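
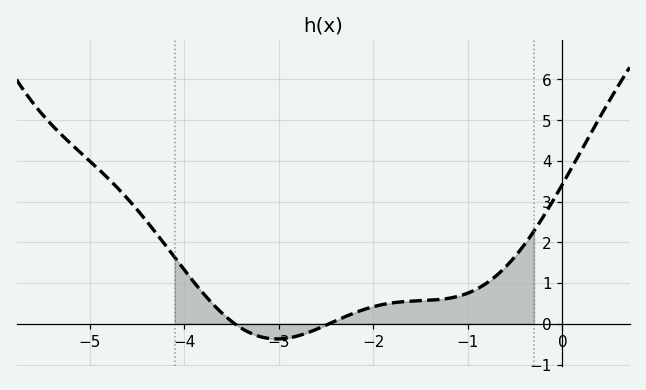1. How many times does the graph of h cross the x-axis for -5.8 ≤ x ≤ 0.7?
2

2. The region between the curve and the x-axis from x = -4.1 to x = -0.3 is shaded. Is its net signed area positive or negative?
positive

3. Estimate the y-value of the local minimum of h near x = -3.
-0.4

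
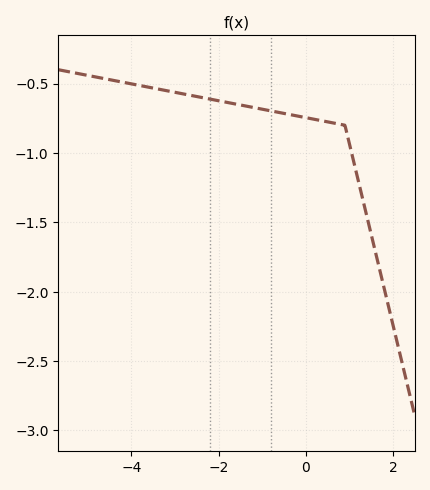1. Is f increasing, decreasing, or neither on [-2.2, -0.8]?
decreasing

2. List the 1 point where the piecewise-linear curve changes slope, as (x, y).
(0.9, -0.8)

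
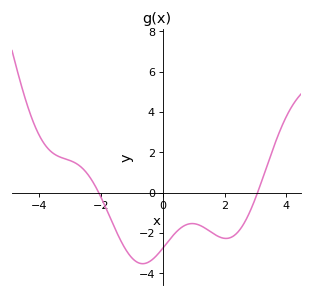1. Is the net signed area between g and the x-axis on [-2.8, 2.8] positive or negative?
negative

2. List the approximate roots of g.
-2, 3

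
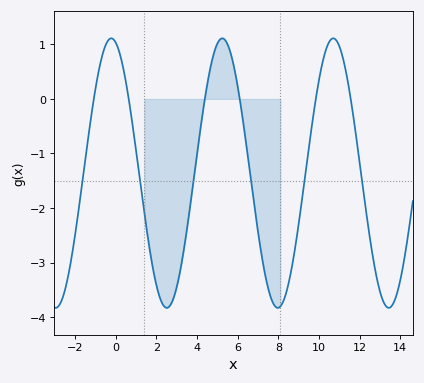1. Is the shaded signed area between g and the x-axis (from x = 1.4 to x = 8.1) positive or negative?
negative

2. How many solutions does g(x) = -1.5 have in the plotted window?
6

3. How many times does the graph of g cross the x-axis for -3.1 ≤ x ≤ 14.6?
6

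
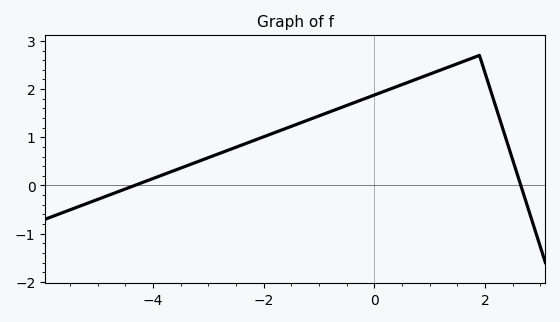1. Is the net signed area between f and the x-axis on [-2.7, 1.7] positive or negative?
positive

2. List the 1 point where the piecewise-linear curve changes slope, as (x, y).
(1.9, 2.7)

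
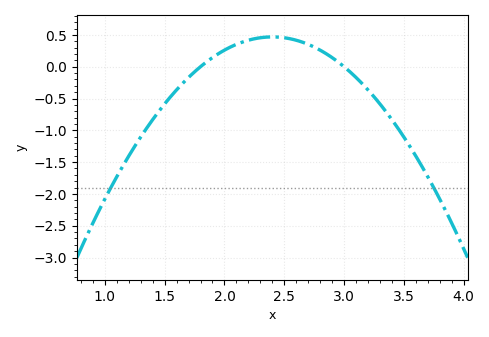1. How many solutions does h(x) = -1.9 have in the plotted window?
2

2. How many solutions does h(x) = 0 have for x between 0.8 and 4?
2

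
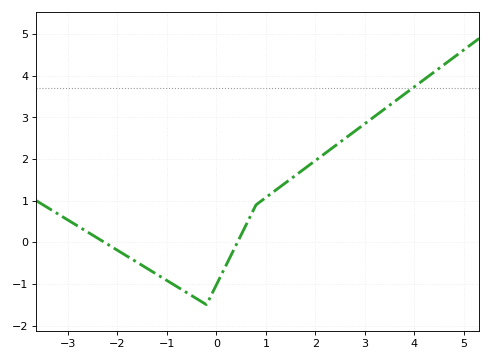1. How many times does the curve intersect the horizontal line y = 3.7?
1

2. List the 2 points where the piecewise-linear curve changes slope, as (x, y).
(-0.2, -1.5); (0.8, 0.9)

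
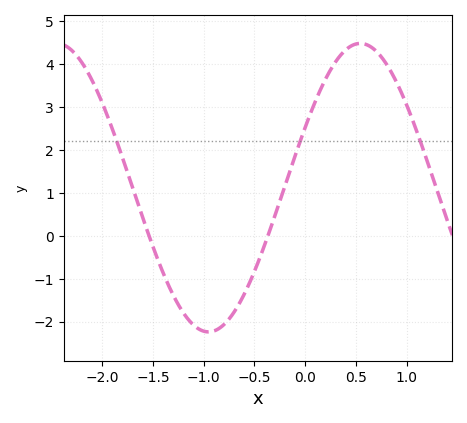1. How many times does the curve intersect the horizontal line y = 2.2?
3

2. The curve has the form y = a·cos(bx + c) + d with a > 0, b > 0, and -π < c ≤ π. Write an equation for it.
y = 3.36cos(2.1x - 1.14) + 1.12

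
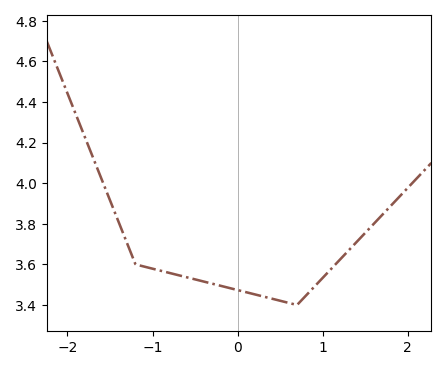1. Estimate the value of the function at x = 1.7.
3.84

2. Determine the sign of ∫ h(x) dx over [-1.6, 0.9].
positive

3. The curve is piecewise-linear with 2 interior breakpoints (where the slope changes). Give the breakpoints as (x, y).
(-1.2, 3.6); (0.7, 3.4)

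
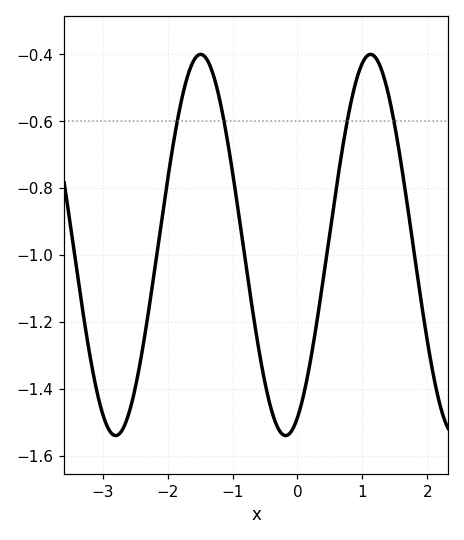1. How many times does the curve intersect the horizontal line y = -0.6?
4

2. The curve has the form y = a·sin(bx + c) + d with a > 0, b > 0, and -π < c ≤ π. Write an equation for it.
y = 0.57sin(2.4x - 1.1) - 0.97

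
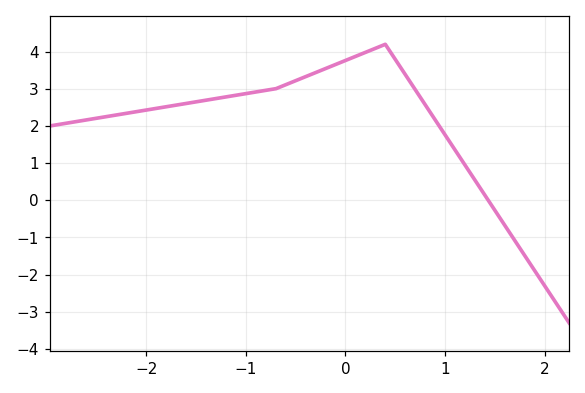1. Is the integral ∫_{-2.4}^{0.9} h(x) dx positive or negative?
positive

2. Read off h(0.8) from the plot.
2.6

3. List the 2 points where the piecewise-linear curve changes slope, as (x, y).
(-0.7, 3); (0.4, 4.2)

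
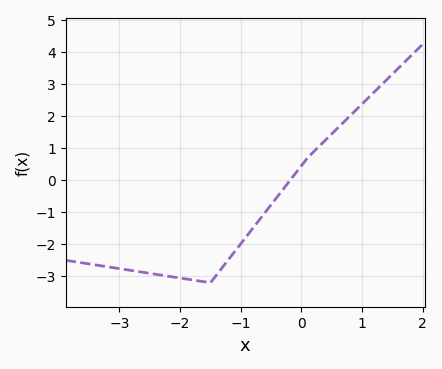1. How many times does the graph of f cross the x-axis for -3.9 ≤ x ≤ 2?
1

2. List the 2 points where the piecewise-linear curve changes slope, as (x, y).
(-1.5, -3.2); (0.1, 0.7)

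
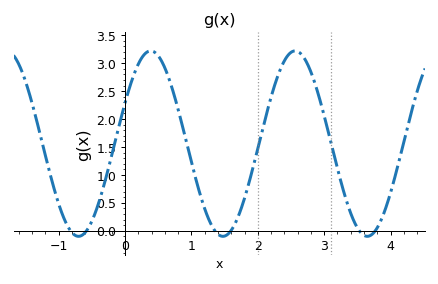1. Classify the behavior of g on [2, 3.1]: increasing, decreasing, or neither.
neither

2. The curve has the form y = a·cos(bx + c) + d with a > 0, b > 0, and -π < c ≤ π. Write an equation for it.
y = 1.66cos(2.9x - 1.1) + 1.56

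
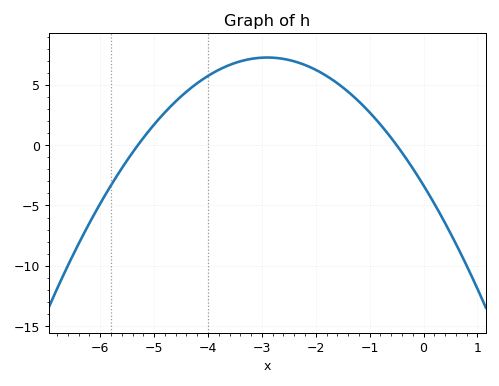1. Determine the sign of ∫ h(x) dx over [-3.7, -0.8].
positive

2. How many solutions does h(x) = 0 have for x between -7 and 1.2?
2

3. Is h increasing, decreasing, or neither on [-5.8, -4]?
increasing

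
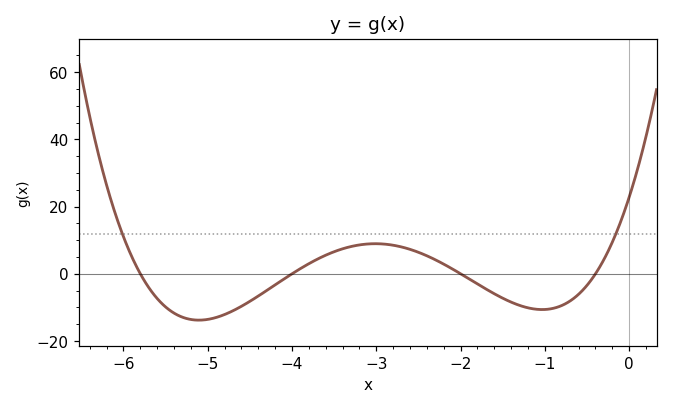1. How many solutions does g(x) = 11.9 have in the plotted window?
2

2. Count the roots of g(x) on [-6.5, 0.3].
4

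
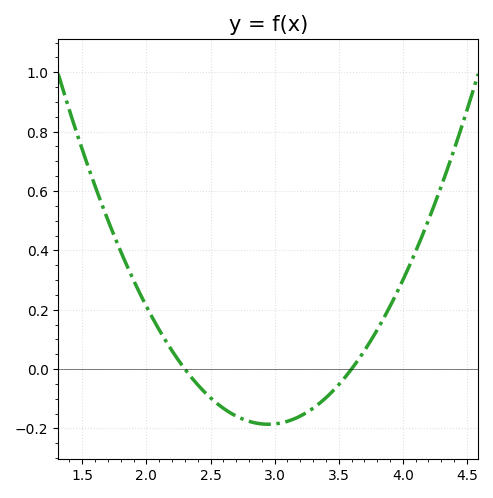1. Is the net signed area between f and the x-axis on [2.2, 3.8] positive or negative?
negative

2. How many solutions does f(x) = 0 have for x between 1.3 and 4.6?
2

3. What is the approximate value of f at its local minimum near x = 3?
-0.18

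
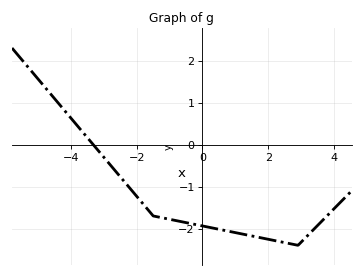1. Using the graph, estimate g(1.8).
-2.2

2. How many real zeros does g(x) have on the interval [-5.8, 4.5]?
1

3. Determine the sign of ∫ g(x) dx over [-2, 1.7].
negative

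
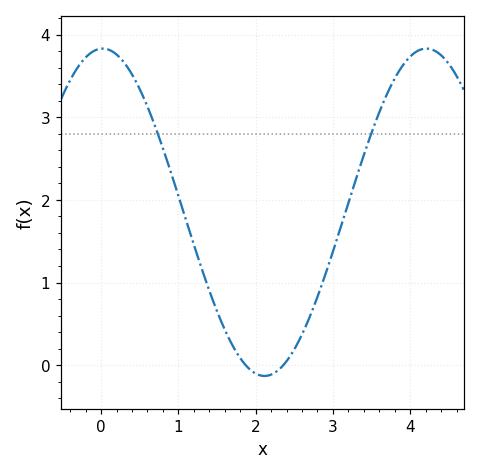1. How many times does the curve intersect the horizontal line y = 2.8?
2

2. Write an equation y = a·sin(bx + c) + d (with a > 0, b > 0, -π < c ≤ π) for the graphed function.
y = 1.98sin(1.5x + 1.5) + 1.85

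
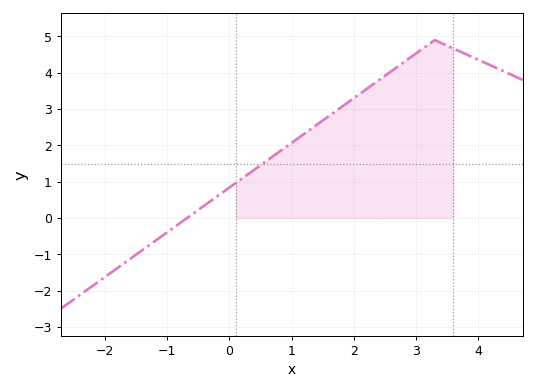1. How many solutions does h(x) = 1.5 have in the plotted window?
1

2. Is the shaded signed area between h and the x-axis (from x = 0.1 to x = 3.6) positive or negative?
positive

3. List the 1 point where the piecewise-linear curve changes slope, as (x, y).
(3.3, 4.9)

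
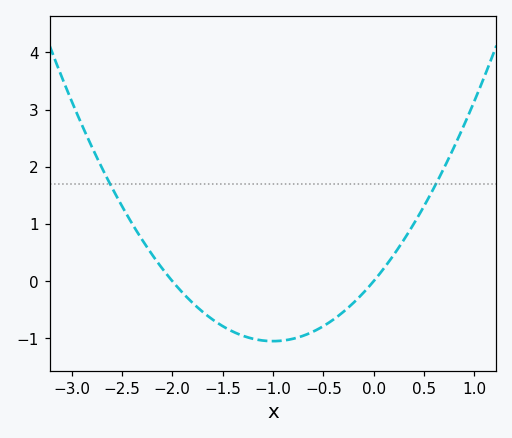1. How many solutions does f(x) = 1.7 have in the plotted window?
2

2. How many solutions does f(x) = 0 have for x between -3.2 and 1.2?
2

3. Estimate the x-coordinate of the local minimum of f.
-1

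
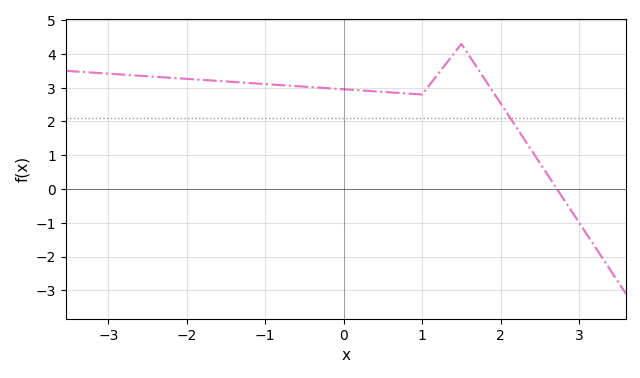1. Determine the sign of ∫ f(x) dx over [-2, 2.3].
positive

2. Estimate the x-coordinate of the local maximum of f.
1.5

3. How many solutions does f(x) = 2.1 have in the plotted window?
1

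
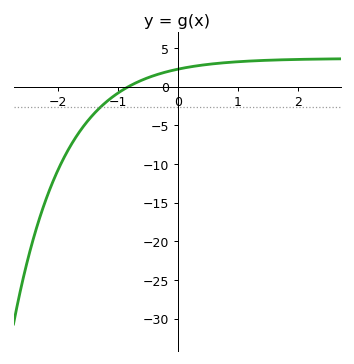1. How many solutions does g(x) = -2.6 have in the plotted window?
1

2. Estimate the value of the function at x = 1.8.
3.47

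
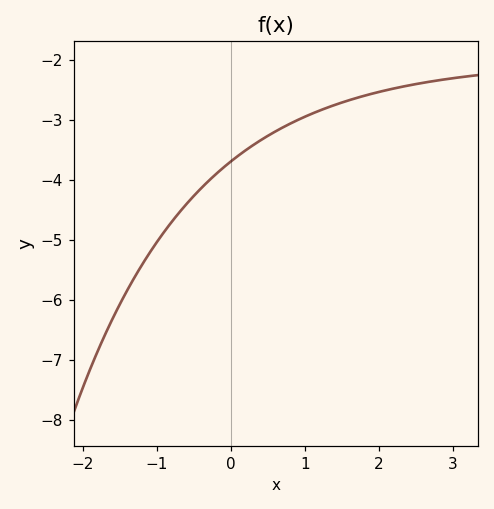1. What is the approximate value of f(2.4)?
-2.43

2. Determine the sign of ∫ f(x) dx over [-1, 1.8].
negative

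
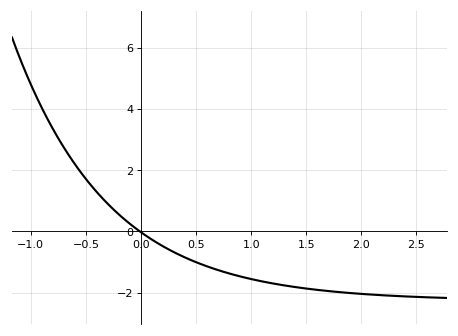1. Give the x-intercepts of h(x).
-0.012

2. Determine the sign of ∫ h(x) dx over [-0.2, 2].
negative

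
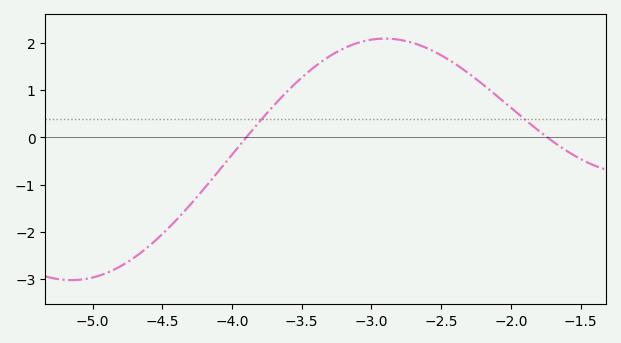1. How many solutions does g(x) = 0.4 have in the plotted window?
2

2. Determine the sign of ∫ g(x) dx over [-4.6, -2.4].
positive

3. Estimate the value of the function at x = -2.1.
0.879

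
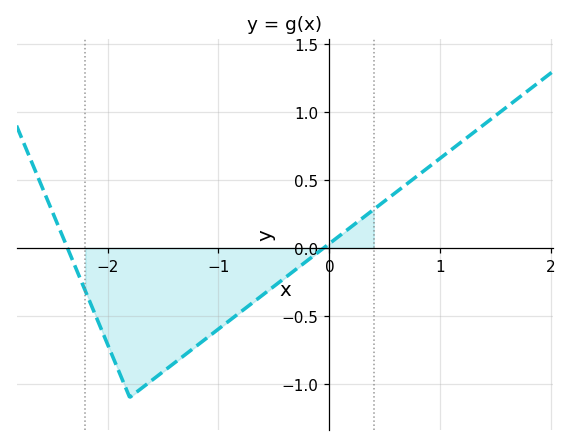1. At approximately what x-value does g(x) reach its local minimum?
-1.8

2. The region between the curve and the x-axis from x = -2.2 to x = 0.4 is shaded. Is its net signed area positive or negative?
negative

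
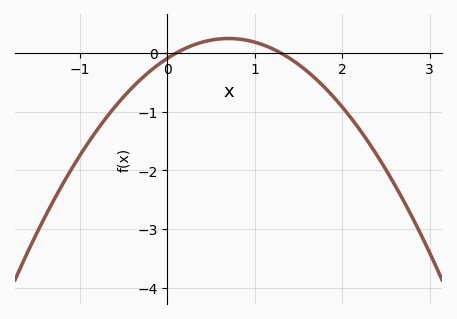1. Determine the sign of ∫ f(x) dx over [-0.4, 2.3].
negative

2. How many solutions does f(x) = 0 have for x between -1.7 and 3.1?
2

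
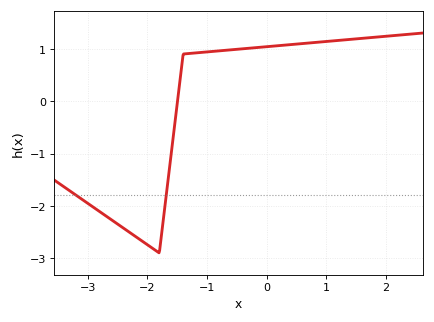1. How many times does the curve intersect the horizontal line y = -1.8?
2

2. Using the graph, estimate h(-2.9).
-2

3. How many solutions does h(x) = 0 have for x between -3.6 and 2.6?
1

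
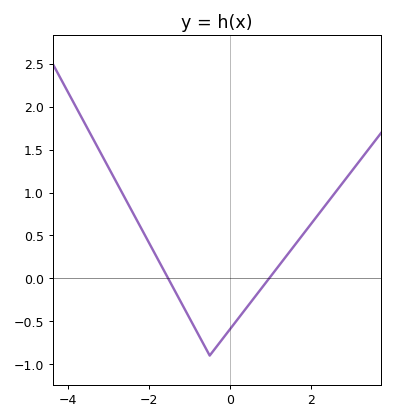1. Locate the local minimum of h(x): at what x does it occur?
-0.4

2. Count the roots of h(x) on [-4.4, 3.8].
2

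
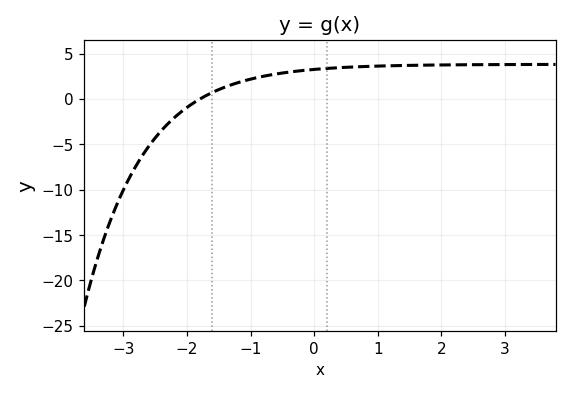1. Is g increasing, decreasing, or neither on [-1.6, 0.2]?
increasing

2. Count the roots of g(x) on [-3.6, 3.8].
1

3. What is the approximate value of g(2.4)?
4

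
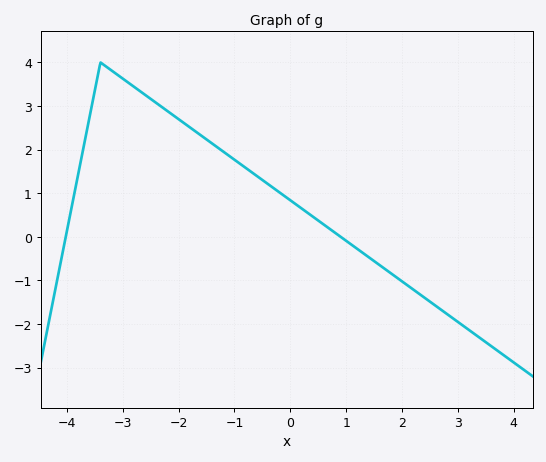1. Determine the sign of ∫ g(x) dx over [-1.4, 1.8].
positive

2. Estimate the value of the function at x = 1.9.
-0.9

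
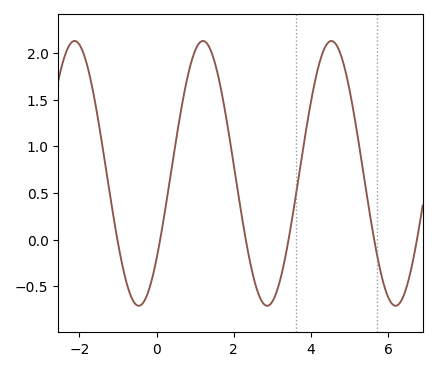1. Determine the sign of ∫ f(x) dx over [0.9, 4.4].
positive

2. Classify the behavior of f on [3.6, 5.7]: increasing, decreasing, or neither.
neither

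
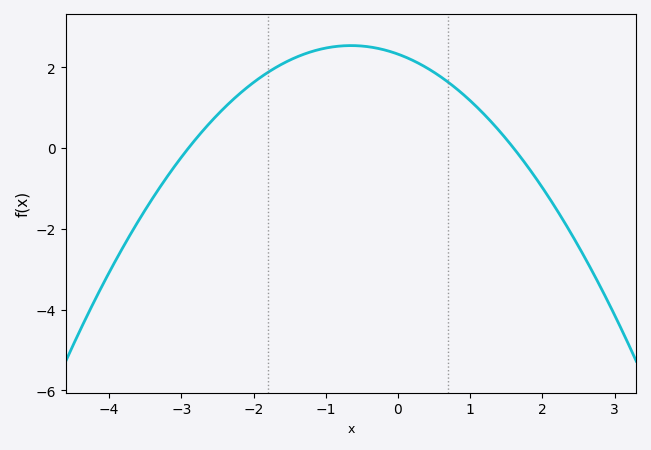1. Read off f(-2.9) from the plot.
0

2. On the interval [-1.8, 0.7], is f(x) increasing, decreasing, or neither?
neither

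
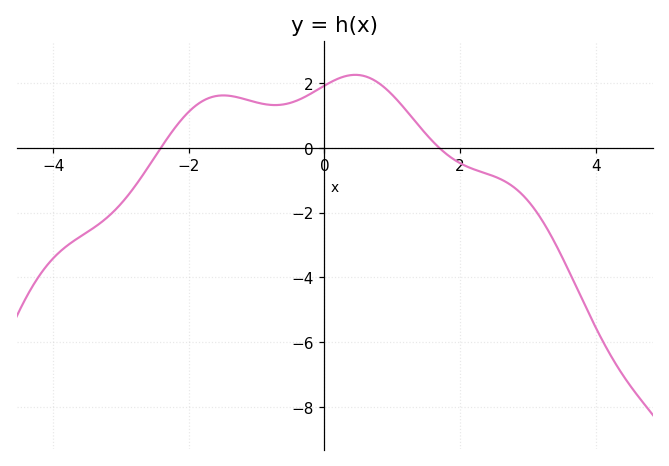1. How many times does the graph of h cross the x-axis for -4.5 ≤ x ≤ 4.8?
2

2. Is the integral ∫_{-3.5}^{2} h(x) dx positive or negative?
positive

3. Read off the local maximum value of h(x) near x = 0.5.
2.2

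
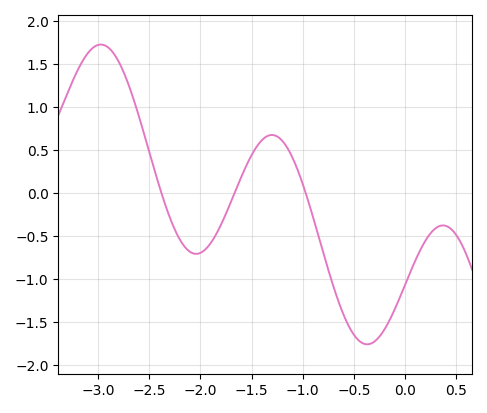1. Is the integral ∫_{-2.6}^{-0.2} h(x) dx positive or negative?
negative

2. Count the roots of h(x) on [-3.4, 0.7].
3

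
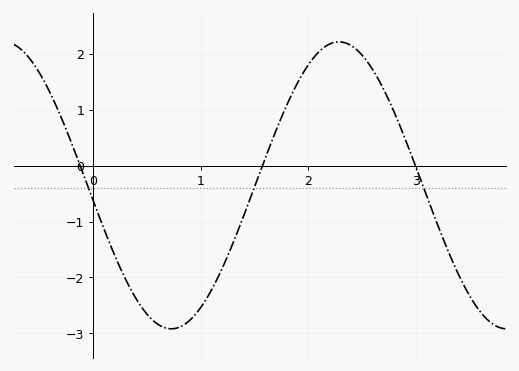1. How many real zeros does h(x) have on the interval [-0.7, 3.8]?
3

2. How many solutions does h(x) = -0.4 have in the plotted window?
3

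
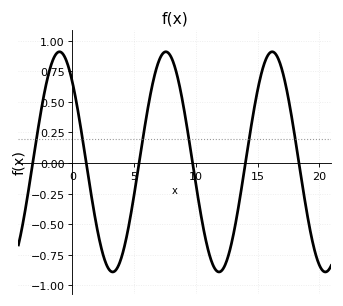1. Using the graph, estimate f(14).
0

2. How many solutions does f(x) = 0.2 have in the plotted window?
6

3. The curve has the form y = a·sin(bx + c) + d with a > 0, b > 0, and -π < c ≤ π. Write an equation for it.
y = 0.9sin(0.73x + 2.3) + 0.01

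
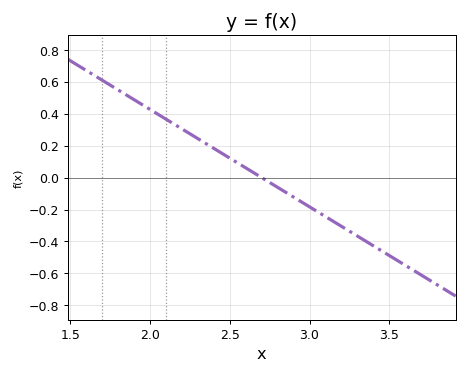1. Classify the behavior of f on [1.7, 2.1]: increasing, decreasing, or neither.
decreasing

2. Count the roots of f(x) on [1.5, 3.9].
1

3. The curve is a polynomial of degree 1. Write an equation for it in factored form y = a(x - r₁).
y = -0.61(x - 2.7)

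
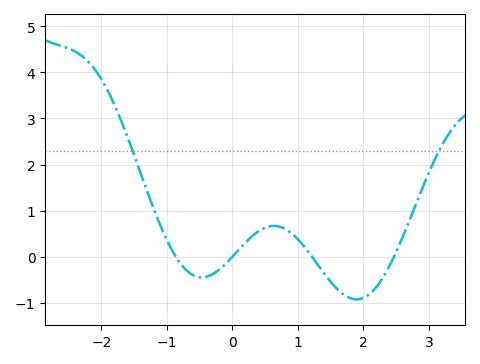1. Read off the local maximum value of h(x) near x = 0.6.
0.668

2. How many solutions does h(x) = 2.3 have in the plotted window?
2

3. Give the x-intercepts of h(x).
-0.863, 0, 1.21, 2.47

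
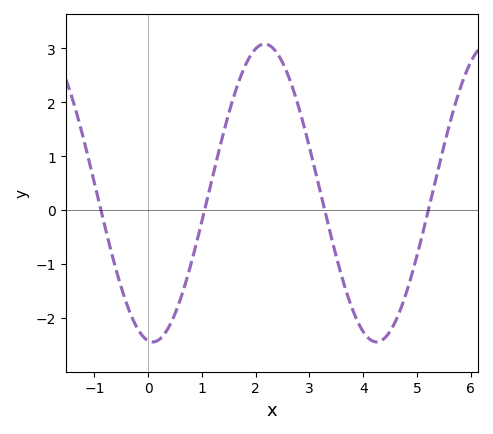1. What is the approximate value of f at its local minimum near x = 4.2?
-2.4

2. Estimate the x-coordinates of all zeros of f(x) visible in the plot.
-0.8, 1, 3.2, 5.2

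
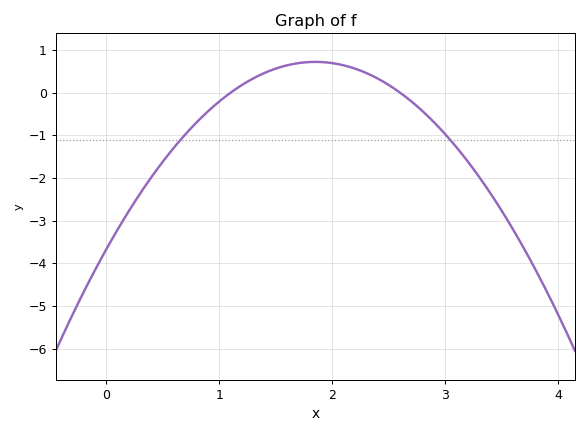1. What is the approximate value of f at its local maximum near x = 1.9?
0.7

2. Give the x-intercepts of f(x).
1.1, 2.6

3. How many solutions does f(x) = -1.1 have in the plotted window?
2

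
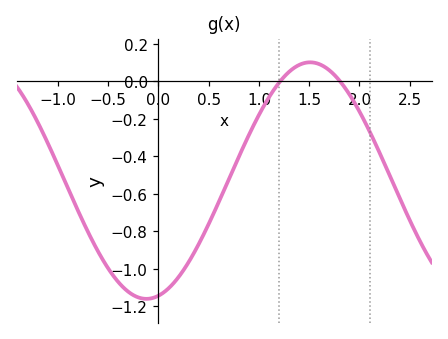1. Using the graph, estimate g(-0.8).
-0.69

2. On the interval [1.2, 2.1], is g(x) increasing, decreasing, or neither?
neither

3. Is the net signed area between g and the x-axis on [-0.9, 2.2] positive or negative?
negative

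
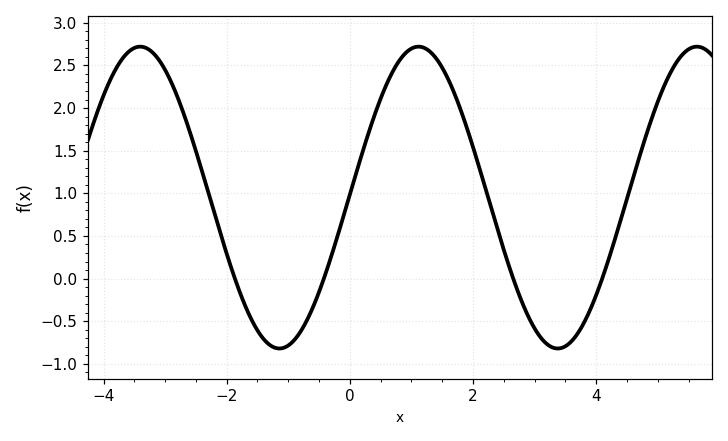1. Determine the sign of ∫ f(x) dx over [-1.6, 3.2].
positive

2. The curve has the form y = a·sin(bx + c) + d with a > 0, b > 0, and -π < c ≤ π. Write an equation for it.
y = 1.77sin(1.39x + 0.02) + 0.95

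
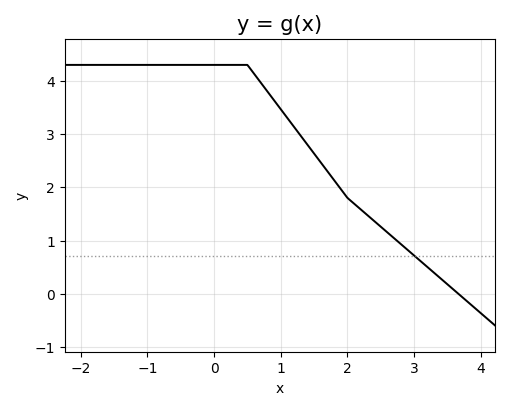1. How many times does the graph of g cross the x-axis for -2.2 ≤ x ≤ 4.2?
1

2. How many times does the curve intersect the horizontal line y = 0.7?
1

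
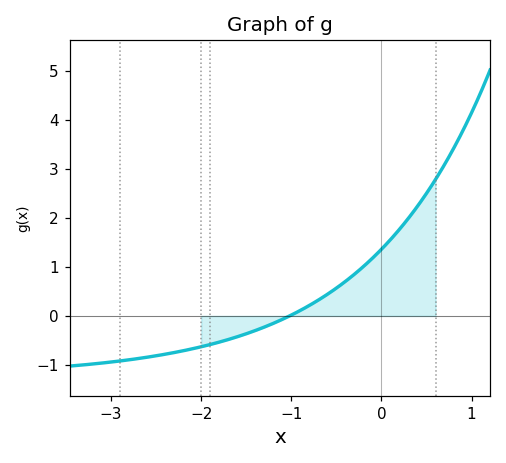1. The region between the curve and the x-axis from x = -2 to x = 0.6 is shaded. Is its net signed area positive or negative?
positive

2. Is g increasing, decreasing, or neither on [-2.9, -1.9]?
increasing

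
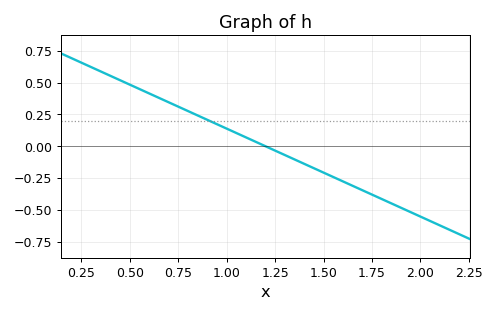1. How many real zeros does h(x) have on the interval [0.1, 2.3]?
1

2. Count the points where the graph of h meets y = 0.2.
1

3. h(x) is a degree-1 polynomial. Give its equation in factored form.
y = -0.69(x - 1.2)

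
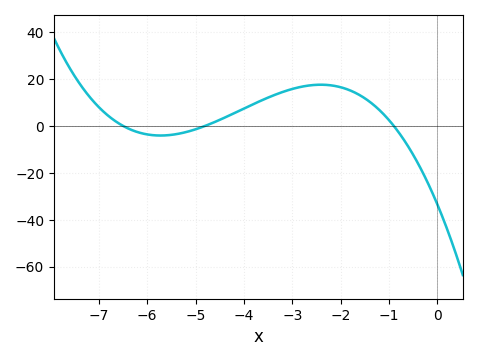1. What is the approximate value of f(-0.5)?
-12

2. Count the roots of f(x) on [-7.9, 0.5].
3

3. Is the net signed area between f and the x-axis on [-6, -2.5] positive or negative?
positive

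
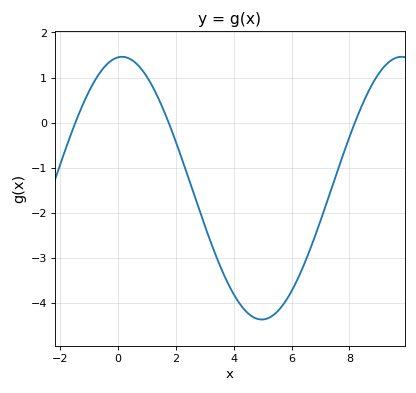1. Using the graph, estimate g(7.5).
-1.2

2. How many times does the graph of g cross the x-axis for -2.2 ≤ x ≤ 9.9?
3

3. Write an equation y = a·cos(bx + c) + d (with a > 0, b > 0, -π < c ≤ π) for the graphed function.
y = 2.91cos(0.65x - 0.09) - 1.45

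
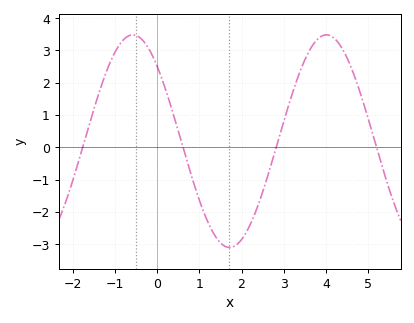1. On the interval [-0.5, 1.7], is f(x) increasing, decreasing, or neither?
decreasing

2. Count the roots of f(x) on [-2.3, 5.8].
4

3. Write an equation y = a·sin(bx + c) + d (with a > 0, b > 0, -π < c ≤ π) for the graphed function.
y = 3.29sin(1.37x + 2.36) + 0.19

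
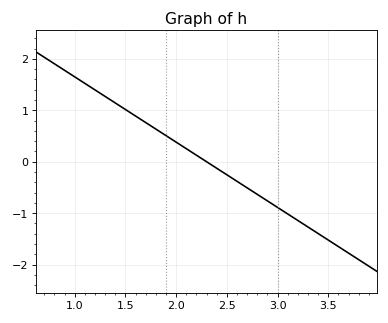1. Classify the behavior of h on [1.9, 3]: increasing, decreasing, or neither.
decreasing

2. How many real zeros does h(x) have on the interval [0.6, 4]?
1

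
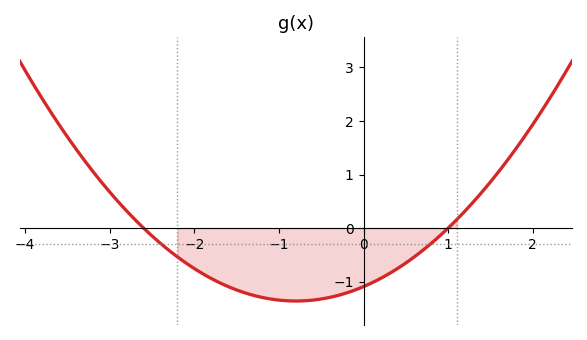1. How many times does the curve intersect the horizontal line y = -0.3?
2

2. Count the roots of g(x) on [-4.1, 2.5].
2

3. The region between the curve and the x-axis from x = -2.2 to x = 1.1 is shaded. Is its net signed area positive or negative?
negative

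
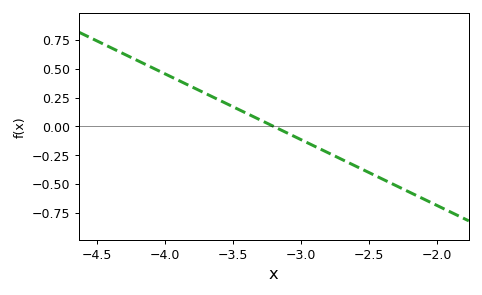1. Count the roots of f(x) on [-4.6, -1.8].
1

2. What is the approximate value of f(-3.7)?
0.28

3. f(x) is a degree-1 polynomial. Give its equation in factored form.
y = -0.57(x + 3.2)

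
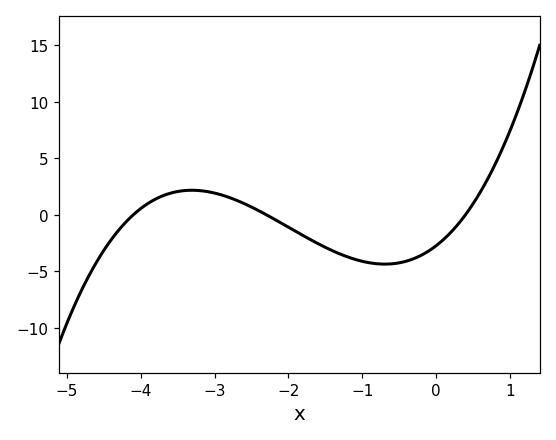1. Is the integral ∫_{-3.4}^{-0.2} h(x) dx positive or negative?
negative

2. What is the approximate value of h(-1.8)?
-2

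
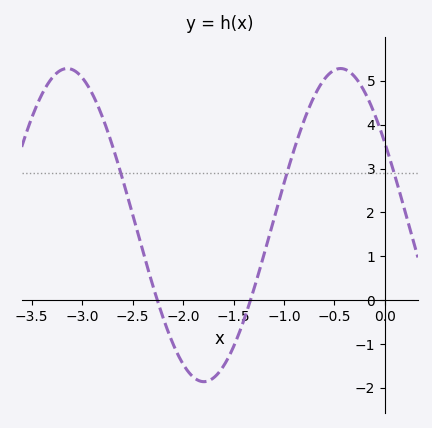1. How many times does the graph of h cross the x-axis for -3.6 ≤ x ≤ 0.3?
2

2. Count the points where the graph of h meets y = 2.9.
3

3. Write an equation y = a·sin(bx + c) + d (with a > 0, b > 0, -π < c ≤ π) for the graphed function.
y = 3.57sin(2.3x + 2.6) + 1.71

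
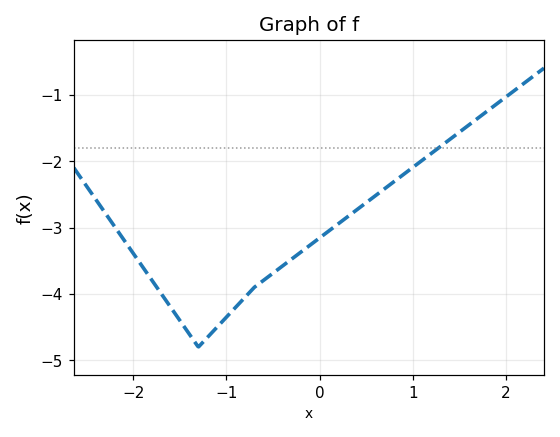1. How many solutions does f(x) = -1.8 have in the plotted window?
1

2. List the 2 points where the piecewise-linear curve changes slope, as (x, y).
(-1.3, -4.8); (-0.7, -3.9)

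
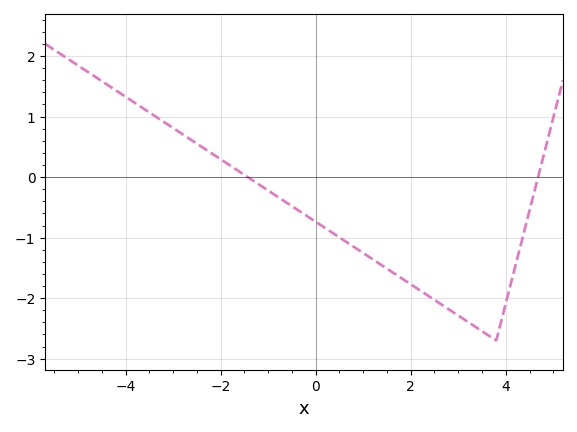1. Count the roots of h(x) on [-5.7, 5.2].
2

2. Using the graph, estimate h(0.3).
-0.9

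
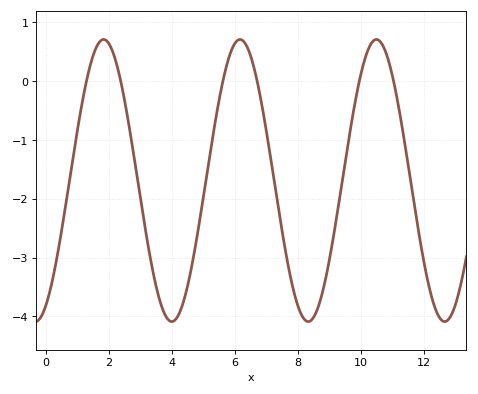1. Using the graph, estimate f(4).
-4.09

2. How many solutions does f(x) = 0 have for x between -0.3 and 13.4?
6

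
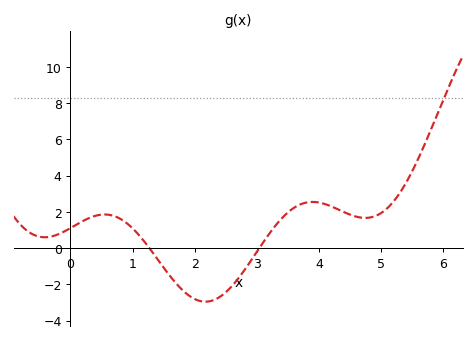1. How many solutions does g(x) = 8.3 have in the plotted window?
1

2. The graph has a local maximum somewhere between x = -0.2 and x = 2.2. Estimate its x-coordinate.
0.5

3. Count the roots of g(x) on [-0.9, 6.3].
2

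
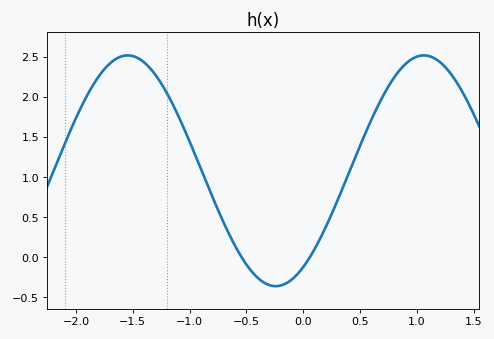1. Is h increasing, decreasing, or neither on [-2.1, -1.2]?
neither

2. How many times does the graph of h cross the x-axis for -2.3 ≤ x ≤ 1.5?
2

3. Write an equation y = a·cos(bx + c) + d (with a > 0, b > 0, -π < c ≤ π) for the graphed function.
y = 1.44cos(2.41x - 2.56) + 1.08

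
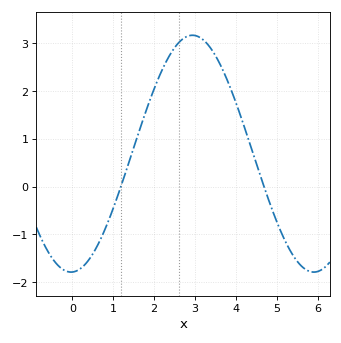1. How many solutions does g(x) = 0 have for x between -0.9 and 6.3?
2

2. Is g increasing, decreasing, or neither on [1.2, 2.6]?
increasing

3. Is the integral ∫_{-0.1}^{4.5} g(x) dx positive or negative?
positive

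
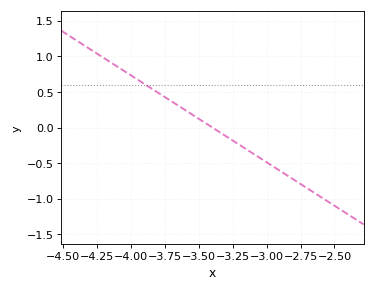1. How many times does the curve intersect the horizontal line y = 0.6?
1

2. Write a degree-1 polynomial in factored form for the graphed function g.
y = -1.22(x + 3.4)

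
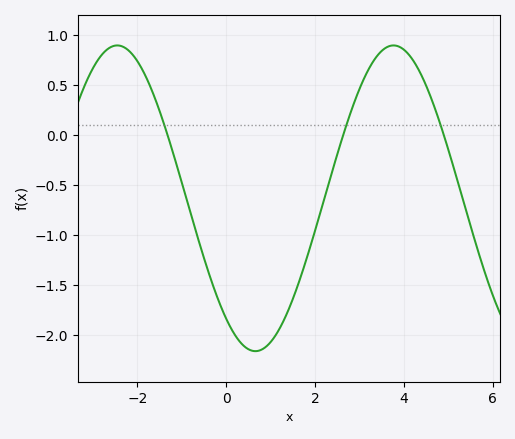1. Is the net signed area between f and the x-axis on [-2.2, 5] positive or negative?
negative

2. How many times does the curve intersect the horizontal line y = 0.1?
3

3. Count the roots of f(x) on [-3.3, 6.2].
3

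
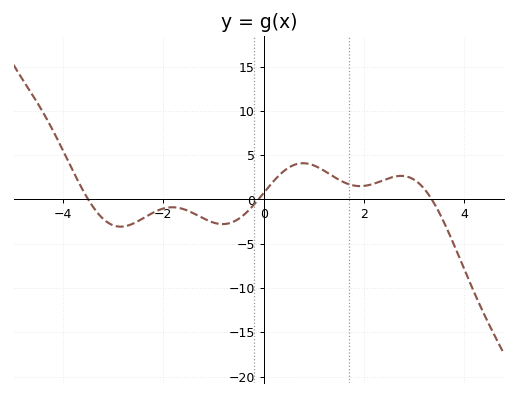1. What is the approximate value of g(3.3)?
0.435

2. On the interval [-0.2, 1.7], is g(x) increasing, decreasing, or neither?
neither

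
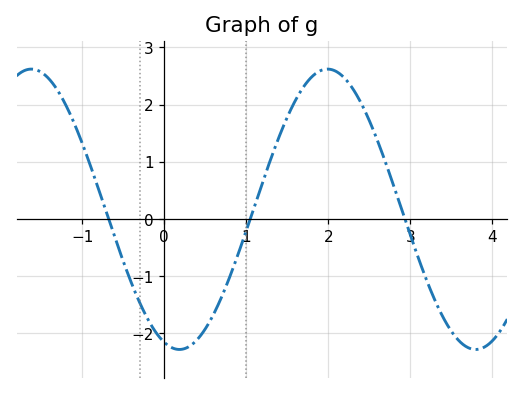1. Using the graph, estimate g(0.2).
-2.3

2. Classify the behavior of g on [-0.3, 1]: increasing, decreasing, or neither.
neither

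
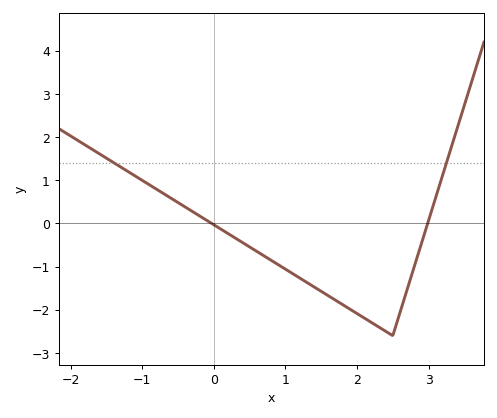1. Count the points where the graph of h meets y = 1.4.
2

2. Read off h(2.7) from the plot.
-1.5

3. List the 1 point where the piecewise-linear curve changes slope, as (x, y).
(2.5, -2.6)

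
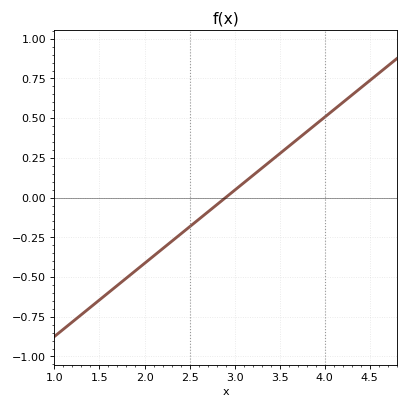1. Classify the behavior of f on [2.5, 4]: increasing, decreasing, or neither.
increasing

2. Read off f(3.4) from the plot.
0.23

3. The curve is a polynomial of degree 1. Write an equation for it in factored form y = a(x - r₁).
y = 0.46(x - 2.9)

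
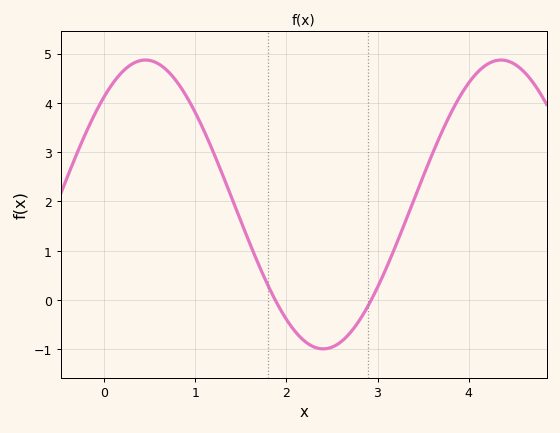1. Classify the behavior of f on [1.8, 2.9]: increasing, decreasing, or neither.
neither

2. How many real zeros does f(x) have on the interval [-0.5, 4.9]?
2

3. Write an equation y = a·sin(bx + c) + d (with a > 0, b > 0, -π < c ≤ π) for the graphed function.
y = 2.93sin(1.6x + 0.84) + 1.94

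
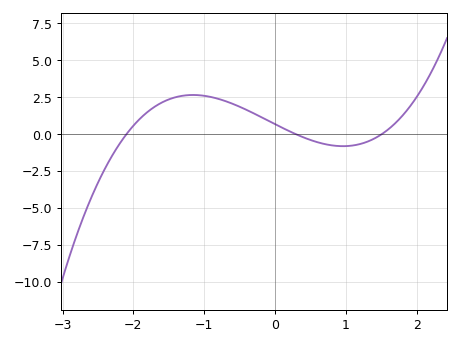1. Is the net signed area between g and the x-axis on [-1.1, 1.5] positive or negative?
positive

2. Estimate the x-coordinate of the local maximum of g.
-1.16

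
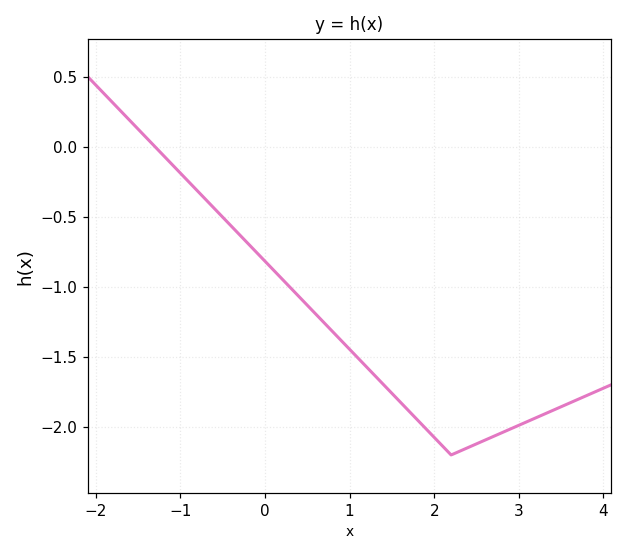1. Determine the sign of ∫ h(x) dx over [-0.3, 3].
negative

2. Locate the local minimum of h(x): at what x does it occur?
2.2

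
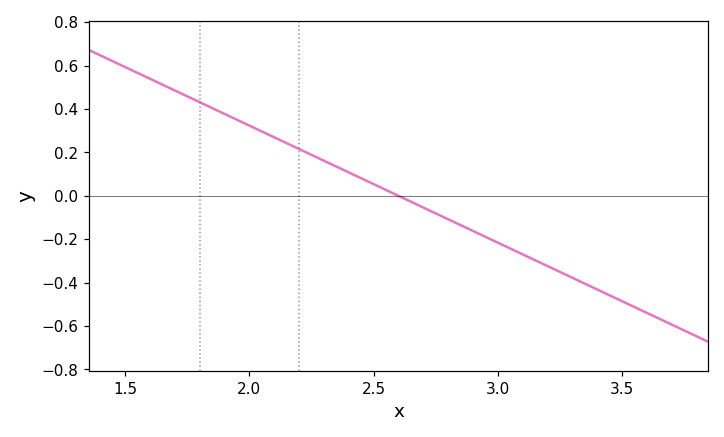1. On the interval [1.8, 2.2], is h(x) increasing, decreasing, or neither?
decreasing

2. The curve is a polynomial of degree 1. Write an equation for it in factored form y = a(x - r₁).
y = -0.54(x - 2.6)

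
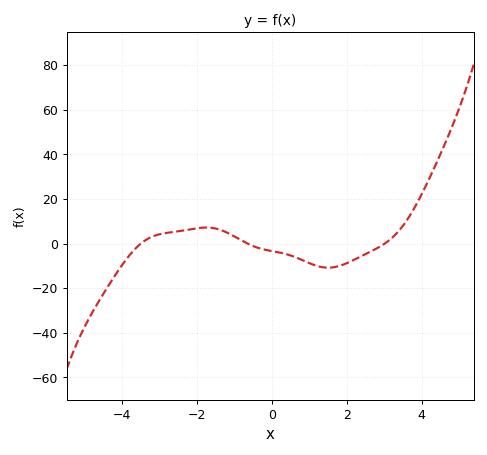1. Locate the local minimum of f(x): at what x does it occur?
1.5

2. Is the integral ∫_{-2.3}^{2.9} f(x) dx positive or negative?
negative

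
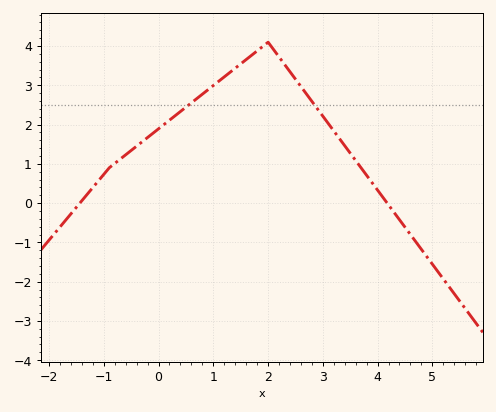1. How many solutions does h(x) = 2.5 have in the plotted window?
2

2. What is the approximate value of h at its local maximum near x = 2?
4.1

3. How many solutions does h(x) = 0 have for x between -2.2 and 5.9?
2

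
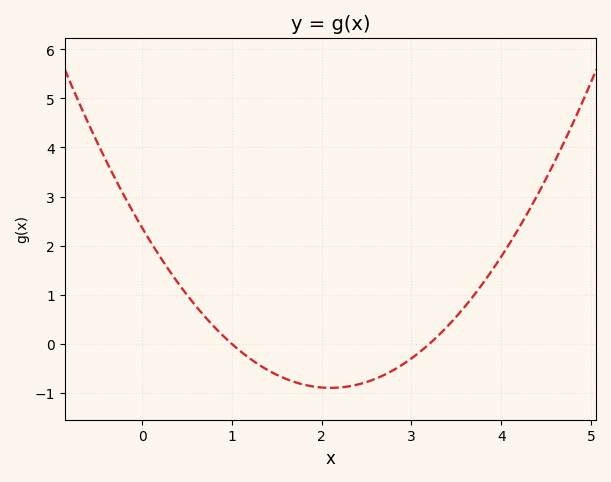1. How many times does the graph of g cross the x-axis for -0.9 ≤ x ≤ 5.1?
2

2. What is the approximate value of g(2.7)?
-0.6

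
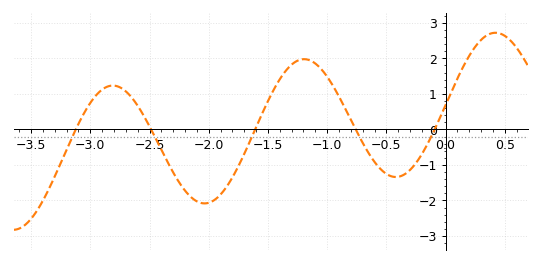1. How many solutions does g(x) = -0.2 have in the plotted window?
5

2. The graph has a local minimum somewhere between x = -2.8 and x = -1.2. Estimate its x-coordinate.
-2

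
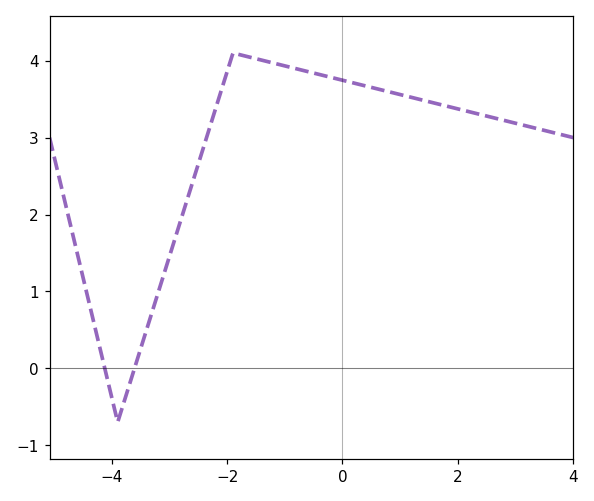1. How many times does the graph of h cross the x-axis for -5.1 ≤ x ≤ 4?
2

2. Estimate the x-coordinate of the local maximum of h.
-1.9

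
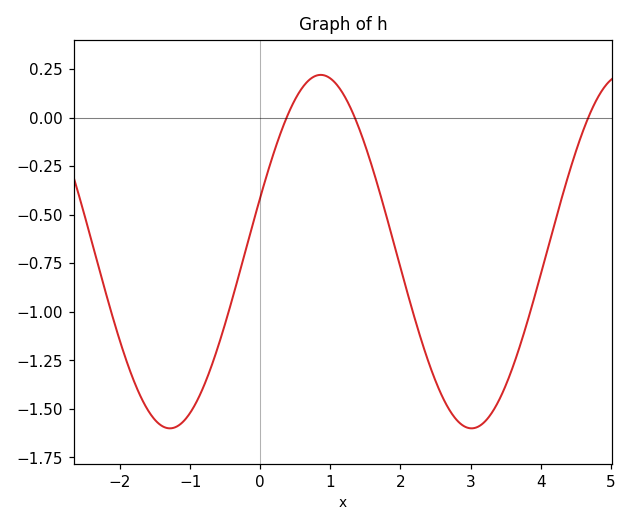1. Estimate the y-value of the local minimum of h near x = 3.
-1.6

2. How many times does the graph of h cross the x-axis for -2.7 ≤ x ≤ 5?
3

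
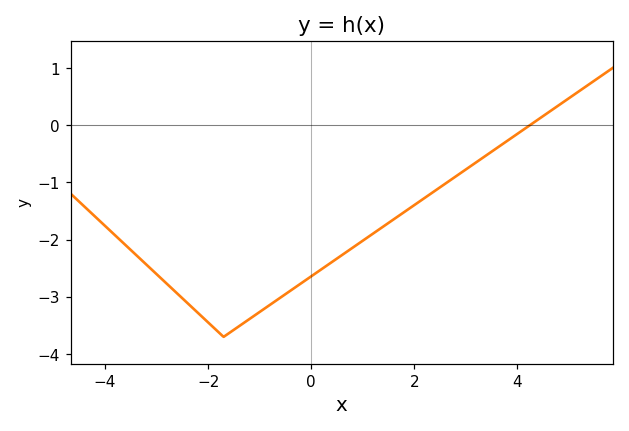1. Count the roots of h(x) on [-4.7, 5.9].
1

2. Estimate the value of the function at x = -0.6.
-3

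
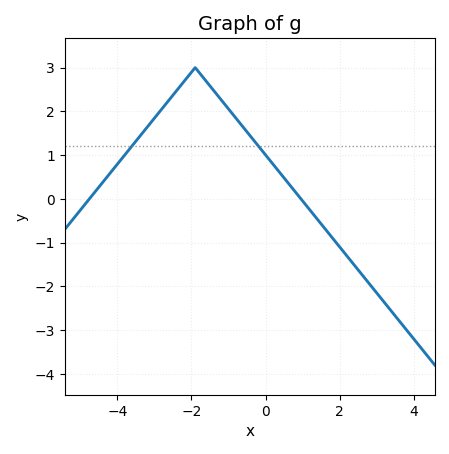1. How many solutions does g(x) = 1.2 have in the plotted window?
2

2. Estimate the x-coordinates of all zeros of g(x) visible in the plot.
-4.8, 1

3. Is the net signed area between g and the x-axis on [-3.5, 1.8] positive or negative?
positive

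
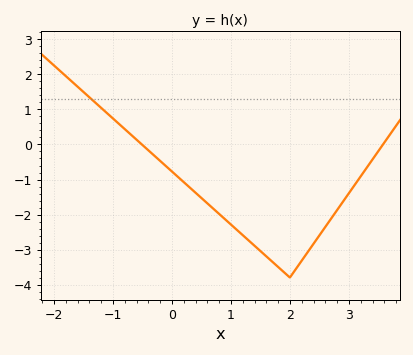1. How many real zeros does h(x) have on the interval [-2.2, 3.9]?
2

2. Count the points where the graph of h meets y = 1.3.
1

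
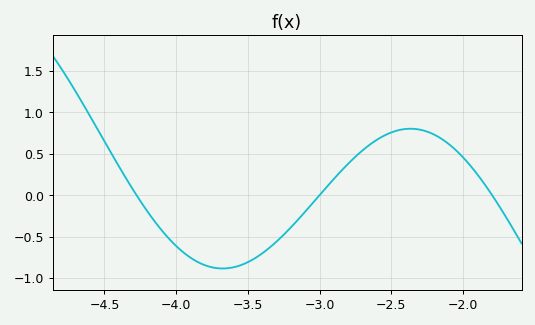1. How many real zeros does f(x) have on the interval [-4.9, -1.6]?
3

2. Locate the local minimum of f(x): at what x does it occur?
-3.68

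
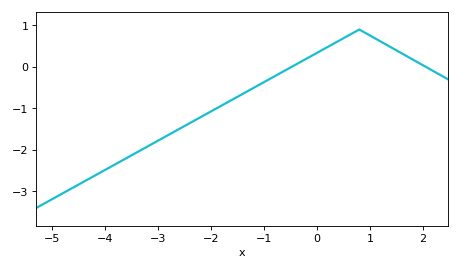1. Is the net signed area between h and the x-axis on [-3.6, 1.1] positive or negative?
negative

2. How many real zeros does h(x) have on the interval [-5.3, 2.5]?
2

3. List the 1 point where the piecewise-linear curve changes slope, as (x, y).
(0.8, 0.9)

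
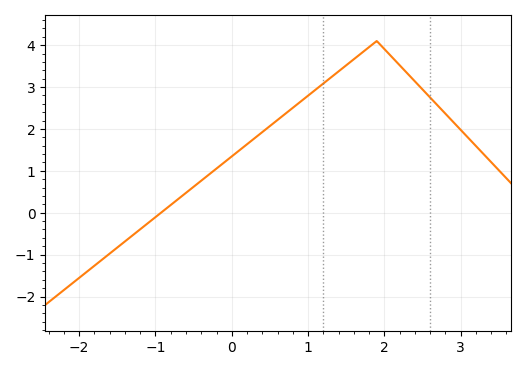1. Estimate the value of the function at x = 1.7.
3.8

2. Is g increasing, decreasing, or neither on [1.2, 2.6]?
neither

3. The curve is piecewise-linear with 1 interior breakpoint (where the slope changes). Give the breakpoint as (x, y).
(1.9, 4.1)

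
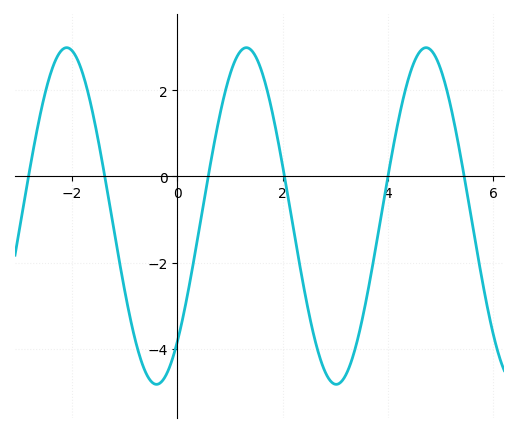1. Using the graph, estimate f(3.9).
-0.71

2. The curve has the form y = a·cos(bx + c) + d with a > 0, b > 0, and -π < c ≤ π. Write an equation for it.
y = 3.91cos(1.84x - 2.41) - 0.92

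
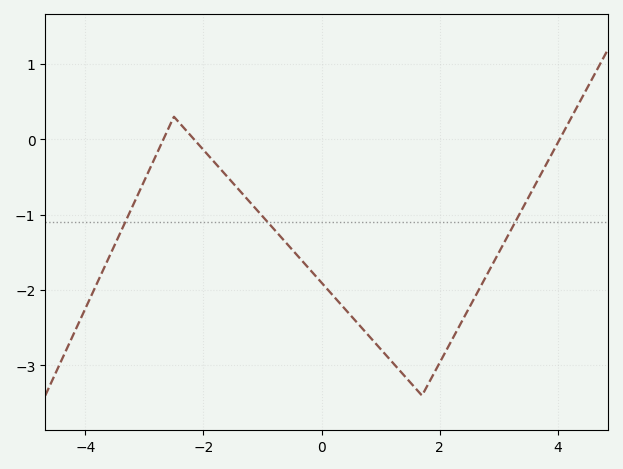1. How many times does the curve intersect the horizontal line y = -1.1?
3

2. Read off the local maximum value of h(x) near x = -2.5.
0.3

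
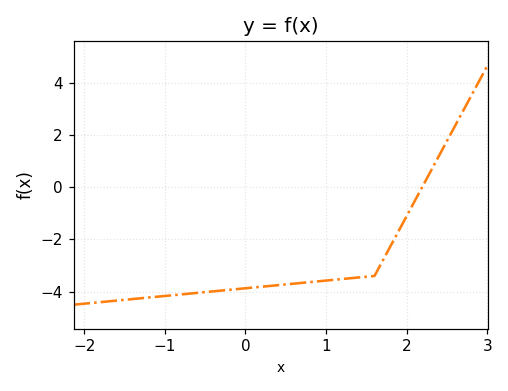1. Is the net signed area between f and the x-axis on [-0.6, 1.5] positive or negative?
negative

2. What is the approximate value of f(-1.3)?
-4.2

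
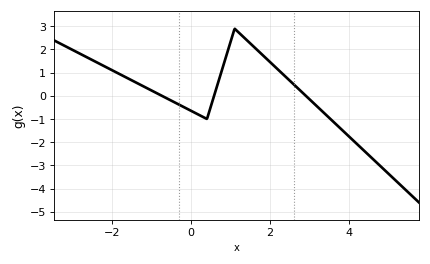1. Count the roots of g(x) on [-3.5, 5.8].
3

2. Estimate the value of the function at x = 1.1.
2.9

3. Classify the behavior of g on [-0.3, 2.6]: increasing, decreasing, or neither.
neither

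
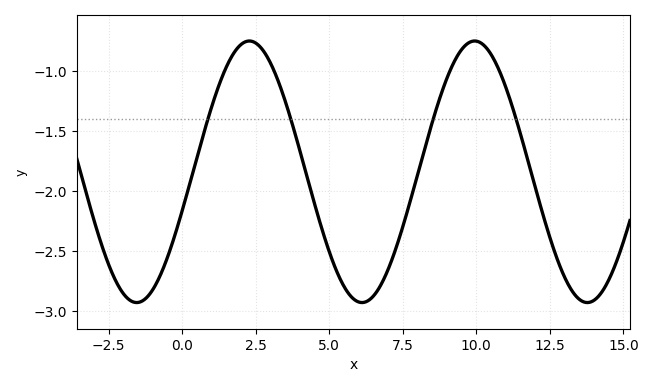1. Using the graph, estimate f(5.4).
-2.75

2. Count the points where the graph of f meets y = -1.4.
4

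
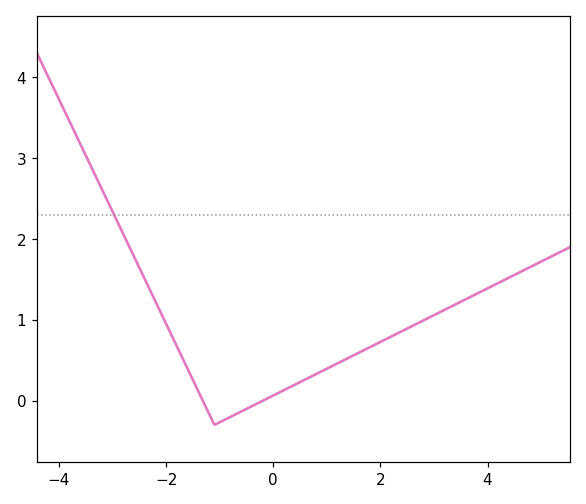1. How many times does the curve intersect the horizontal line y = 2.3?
1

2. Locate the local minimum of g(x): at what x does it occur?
-1.1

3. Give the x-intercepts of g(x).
-1.32, -0.195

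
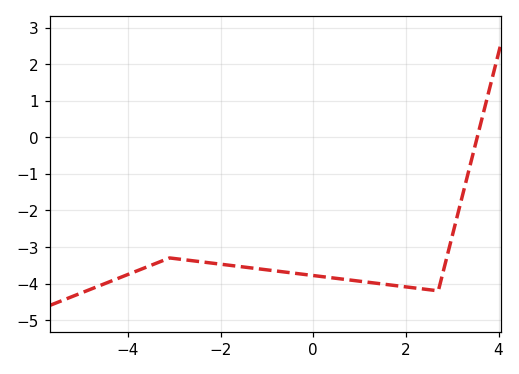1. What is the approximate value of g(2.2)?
-4.1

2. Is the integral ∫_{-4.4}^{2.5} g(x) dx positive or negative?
negative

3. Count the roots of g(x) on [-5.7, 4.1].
1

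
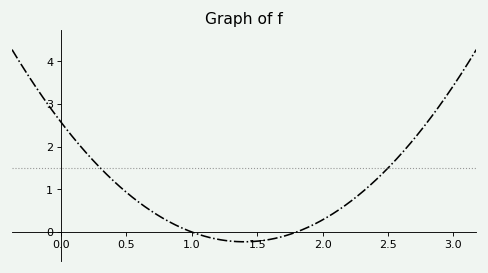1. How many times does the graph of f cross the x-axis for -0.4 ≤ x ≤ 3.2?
2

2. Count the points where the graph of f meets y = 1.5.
2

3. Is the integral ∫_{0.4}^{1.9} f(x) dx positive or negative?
positive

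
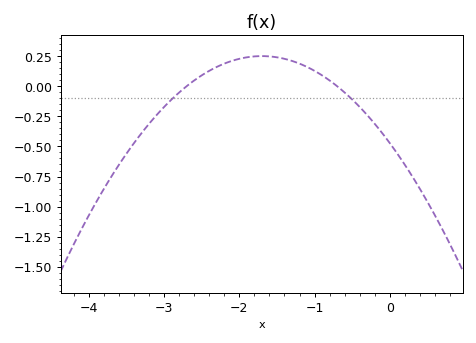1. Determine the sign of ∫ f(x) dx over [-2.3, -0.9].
positive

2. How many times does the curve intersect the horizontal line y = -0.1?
2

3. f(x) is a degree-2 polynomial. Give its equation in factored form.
y = -0.25(x + 2.7)(x + 0.7)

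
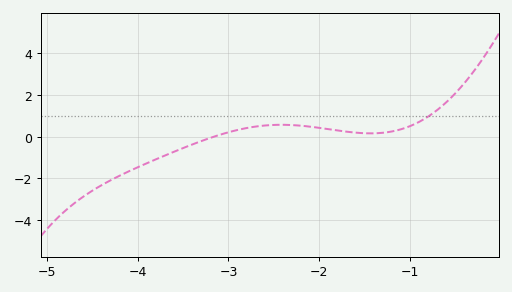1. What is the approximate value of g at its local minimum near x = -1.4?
0.2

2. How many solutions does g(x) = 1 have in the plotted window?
1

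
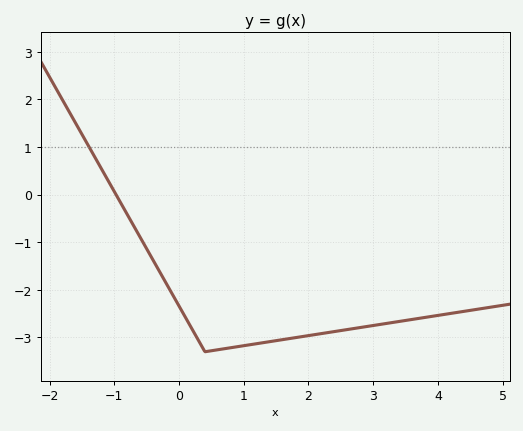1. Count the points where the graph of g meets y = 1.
1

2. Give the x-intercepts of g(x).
-1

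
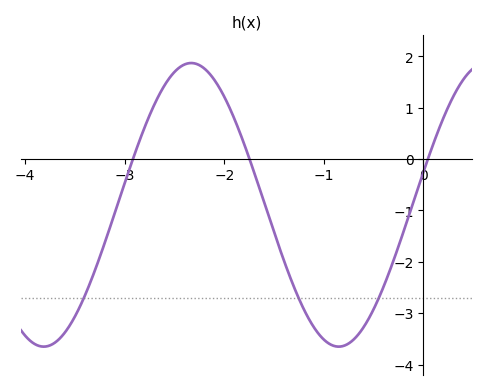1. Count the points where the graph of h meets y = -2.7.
3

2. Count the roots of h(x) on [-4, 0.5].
3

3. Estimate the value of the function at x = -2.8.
0.618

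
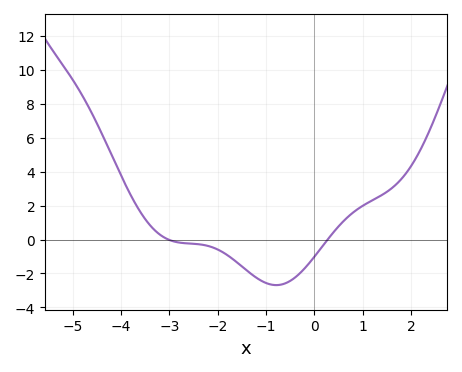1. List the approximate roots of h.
-3, 0.2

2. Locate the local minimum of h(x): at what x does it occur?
-0.8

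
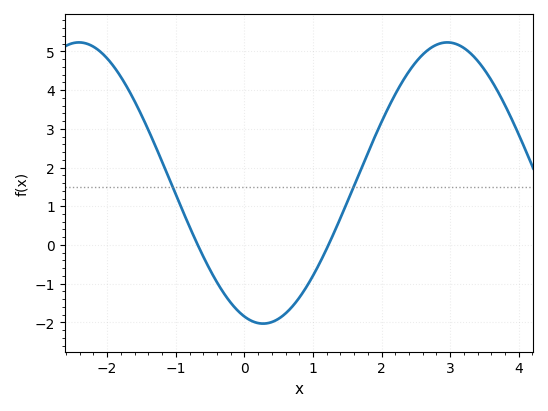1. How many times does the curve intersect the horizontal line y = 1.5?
2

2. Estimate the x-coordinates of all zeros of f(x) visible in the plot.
-0.68, 1.23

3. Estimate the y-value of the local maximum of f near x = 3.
5.23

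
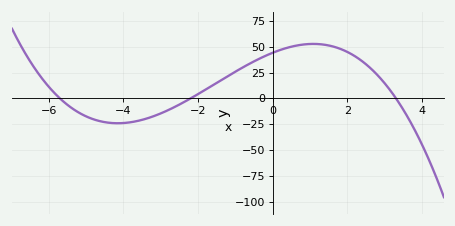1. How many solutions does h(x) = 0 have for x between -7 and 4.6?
3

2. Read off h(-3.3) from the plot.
-18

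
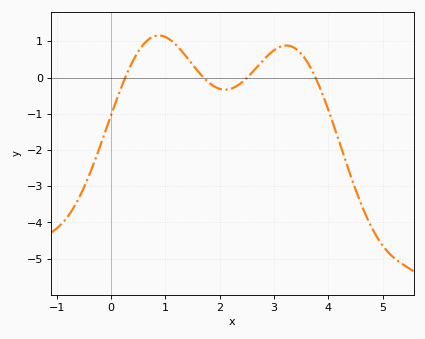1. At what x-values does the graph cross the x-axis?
0.3, 1.7, 2.5, 3.8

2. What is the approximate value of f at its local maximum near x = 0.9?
1.2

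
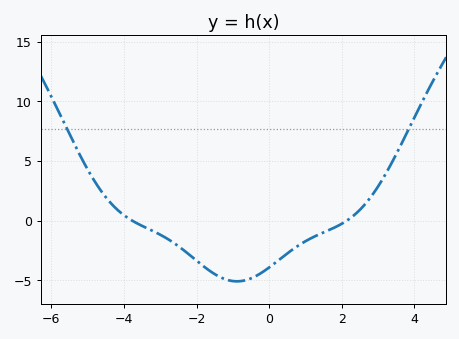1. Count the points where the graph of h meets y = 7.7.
2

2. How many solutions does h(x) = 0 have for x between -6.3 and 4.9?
2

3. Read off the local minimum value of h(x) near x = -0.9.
-5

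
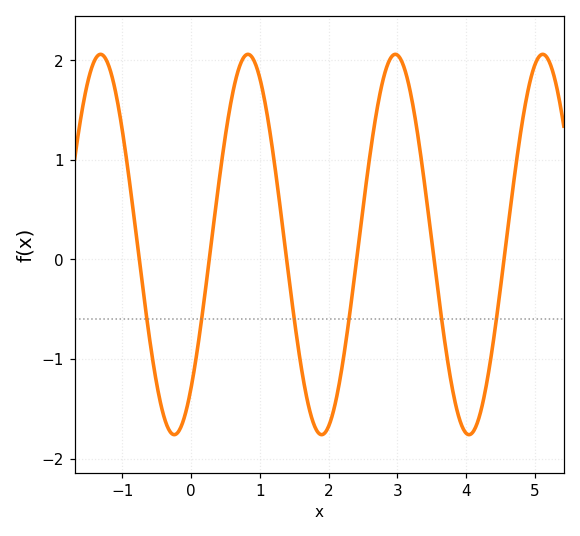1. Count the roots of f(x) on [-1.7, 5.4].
6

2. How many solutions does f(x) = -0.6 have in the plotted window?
6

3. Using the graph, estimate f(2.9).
2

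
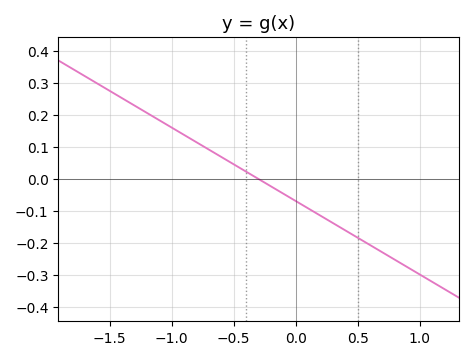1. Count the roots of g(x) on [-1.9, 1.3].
1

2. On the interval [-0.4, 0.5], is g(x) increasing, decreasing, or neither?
decreasing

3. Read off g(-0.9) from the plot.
0.14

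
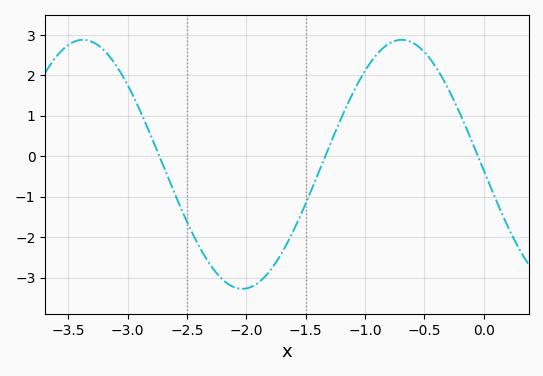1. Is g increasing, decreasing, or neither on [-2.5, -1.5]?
neither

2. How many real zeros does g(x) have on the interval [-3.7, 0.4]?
3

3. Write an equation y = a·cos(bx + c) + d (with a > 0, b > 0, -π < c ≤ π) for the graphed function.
y = 3.08cos(2.3x + 1.6) - 0.2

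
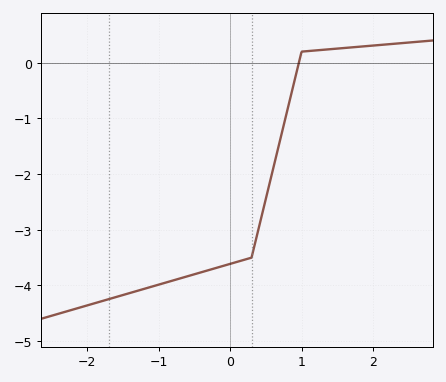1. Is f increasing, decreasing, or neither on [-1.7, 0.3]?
increasing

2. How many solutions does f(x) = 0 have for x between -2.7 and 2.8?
1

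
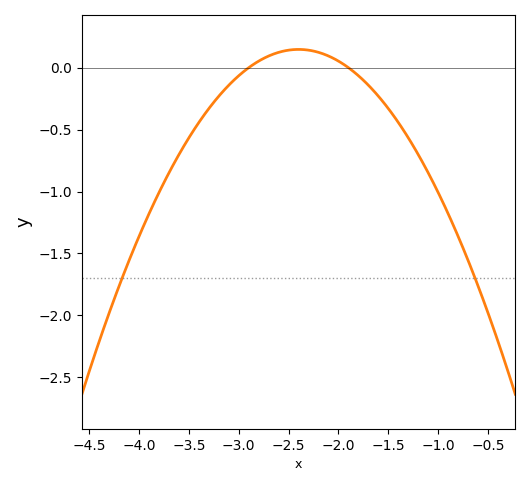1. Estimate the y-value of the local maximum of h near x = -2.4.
0.15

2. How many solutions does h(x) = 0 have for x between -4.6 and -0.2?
2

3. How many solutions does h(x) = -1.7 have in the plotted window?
2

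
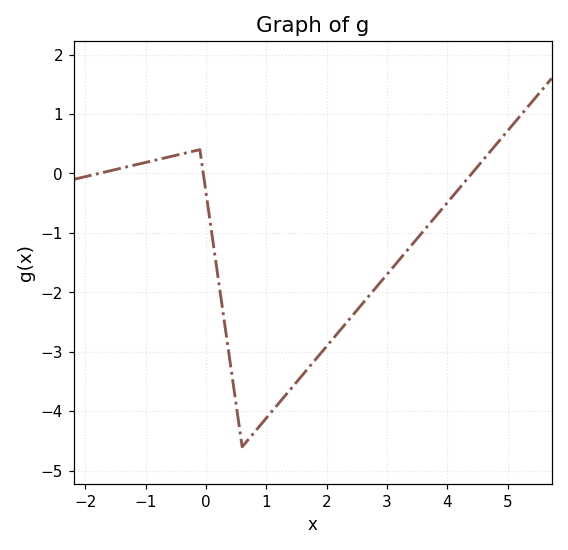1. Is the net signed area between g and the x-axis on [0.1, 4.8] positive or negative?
negative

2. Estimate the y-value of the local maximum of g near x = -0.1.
0.399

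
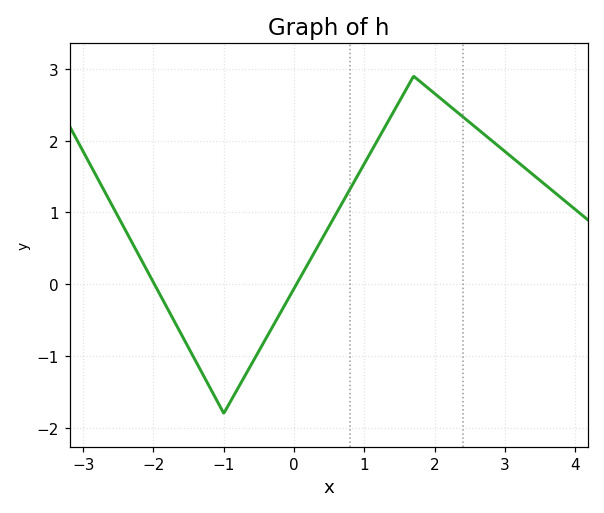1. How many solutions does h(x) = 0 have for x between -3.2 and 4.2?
2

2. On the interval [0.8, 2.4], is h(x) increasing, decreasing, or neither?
neither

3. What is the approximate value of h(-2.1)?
0.2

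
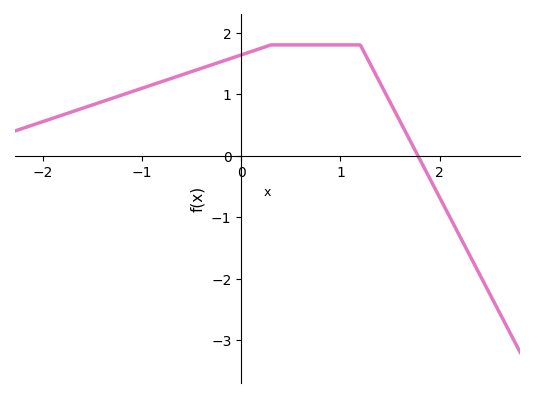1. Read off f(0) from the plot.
1.6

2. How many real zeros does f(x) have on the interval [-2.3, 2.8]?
1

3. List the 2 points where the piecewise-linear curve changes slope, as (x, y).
(0.3, 1.8); (1.2, 1.8)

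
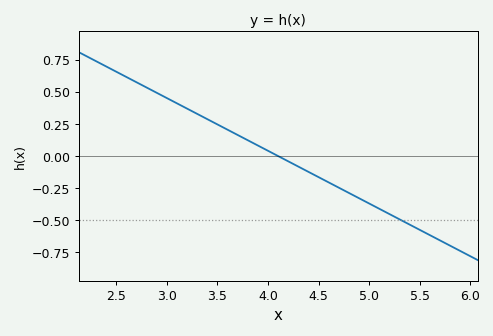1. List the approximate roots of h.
4.1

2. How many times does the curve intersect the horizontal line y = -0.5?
1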